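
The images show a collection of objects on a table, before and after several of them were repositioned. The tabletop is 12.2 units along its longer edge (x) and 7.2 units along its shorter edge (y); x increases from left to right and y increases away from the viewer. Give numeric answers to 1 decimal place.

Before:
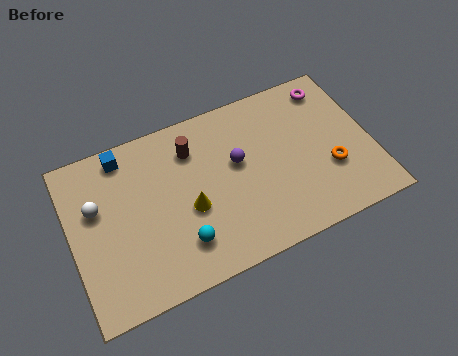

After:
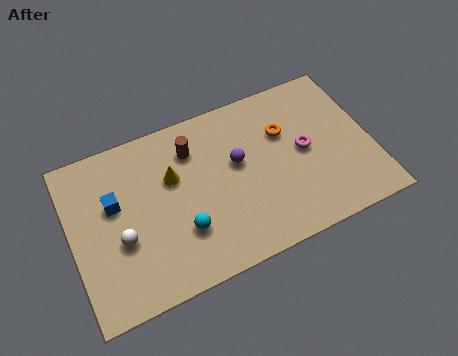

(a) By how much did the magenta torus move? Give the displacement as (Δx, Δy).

(-1.4, -2.4)

The magenta torus was at about (10.9, 6.1) and moved to about (9.5, 3.7).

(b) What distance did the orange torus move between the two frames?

2.8

The orange torus was near (10.4, 2.5) before and (8.8, 4.8) after, so it travelled √(1.6² + 2.3²) ≈ 2.8 units.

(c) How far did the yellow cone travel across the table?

1.7

From (4.7, 3.0) to (4.2, 4.6), the yellow cone covered √(0.5² + 1.6²) ≈ 1.7 units.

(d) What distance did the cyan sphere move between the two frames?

0.5

The cyan sphere was near (4.2, 1.7) before and (4.3, 2.2) after, so it travelled √(0.1² + 0.5²) ≈ 0.5 units.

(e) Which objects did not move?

the purple sphere and the brown cylinder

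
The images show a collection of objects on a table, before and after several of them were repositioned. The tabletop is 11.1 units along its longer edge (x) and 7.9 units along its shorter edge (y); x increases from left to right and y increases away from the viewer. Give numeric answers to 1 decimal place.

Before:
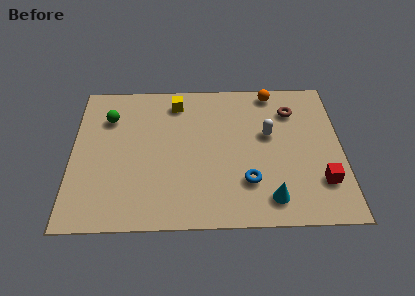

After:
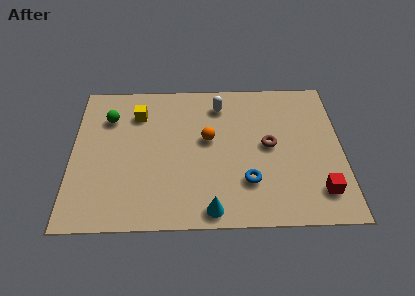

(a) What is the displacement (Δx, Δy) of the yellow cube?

(-1.6, -0.6)

From the two frames, the yellow cube sits at roughly (4.3, 6.6) before and (2.7, 6.0) after.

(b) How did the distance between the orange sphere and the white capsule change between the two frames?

-0.4

The distance was about 2.4 in the first image and 2.0 in the second, so they moved 0.4 units closer together.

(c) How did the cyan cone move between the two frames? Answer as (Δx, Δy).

(-2.4, -0.5)

The cyan cone started near (8.1, 1.3) and ended near (5.7, 0.8).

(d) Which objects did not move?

the green sphere and the blue torus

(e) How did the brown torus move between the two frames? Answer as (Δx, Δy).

(-1.0, -1.9)

From the two frames, the brown torus sits at roughly (9.1, 6.0) before and (8.1, 4.1) after.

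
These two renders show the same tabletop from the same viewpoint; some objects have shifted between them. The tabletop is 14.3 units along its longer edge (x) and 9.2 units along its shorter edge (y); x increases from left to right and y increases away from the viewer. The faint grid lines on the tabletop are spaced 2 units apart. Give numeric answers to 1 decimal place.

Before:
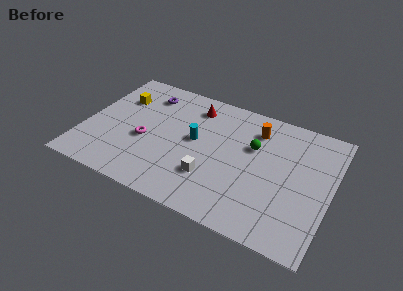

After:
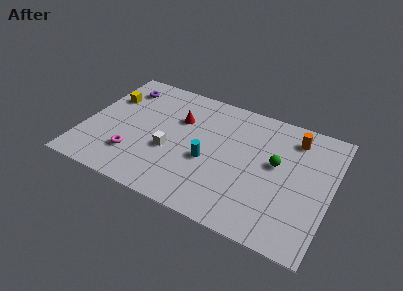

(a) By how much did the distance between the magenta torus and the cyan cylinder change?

+1.4

Before: roughly 3.0 units apart; after: 4.4. That's 1.4 units further apart.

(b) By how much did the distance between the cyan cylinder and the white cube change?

-0.4

The distance was about 2.6 in the first image and 2.2 in the second, so they moved 0.4 units closer together.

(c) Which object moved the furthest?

the white cube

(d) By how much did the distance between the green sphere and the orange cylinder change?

+1.1

The distance was about 1.3 in the first image and 2.4 in the second, so they moved 1.1 units further apart.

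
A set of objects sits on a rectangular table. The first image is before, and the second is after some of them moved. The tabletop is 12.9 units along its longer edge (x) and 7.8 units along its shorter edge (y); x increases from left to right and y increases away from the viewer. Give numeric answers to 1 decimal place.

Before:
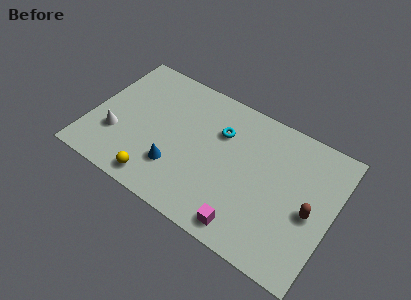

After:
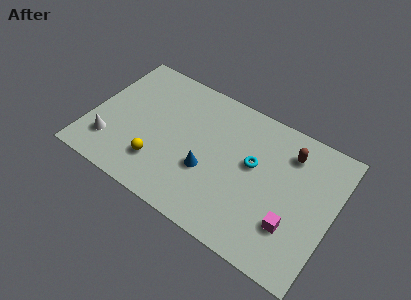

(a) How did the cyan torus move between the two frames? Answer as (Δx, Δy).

(1.9, -0.9)

The cyan torus was at about (6.7, 5.4) and moved to about (8.6, 4.5).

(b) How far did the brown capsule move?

3.0

From (11.8, 3.5) to (10.3, 6.1), the brown capsule covered √(1.5² + 2.6²) ≈ 3.0 units.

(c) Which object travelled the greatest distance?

the brown capsule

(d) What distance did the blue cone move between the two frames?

1.7

The blue cone moved from about (4.8, 2.2) to (6.4, 2.9), a distance of √(1.6² + 0.7²) ≈ 1.7.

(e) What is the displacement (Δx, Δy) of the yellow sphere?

(-0.1, 1.0)

From the two frames, the yellow sphere sits at roughly (4.0, 1.0) before and (3.9, 2.0) after.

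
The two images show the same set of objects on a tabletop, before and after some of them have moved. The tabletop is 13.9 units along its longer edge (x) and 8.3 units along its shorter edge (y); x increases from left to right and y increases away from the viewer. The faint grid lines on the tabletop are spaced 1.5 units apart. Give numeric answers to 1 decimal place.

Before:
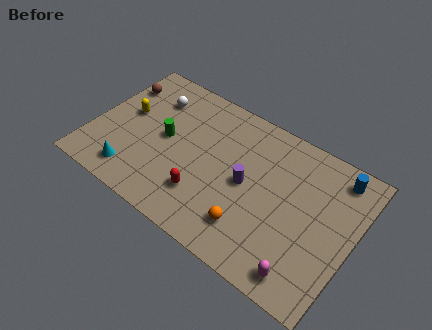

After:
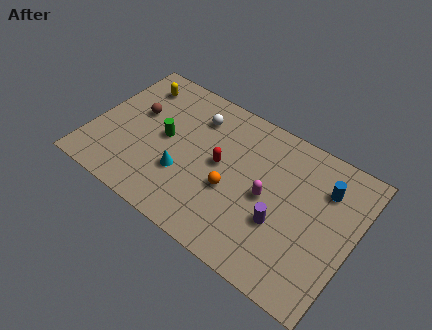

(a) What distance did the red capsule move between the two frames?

2.3

From (6.3, 2.2) to (6.8, 4.4), the red capsule covered √(0.5² + 2.2²) ≈ 2.3 units.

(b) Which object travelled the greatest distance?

the magenta capsule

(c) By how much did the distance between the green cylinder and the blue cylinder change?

-0.7

The distance was about 9.2 in the first image and 8.5 in the second, so they moved 0.7 units closer together.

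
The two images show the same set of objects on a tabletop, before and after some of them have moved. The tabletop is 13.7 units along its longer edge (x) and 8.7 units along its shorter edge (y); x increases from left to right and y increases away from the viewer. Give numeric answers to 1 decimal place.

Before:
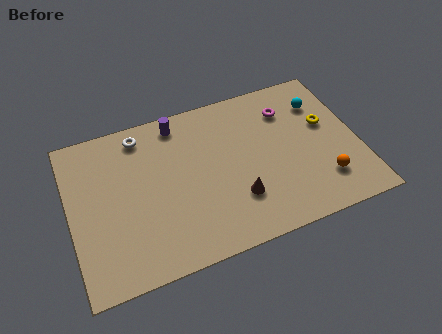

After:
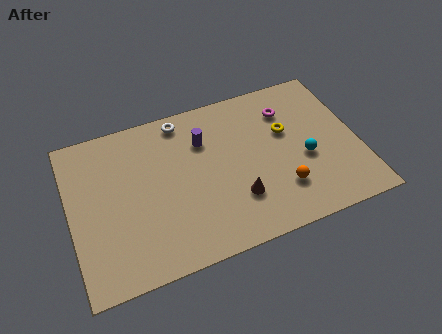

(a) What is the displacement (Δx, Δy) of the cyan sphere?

(-1.1, -2.9)

From the two frames, the cyan sphere sits at roughly (12.2, 6.5) before and (11.1, 3.6) after.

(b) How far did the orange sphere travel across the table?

2.0

The orange sphere was near (11.8, 2.1) before and (9.8, 2.3) after, so it travelled √(2.0² + 0.2²) ≈ 2.0 units.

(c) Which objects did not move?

the magenta torus and the brown cone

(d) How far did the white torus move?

2.0

The white torus moved from about (3.6, 7.5) to (5.6, 7.7), a distance of √(2.0² + 0.2²) ≈ 2.0.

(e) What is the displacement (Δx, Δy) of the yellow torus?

(-1.9, 0.2)

The yellow torus started near (12.3, 5.2) and ended near (10.4, 5.4).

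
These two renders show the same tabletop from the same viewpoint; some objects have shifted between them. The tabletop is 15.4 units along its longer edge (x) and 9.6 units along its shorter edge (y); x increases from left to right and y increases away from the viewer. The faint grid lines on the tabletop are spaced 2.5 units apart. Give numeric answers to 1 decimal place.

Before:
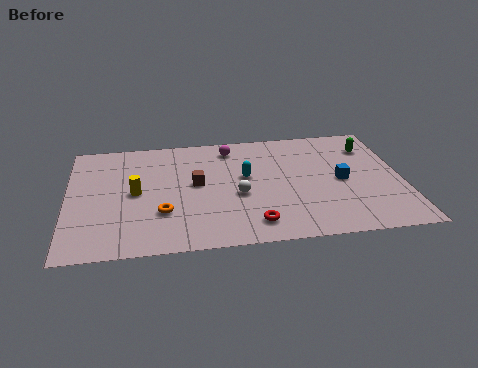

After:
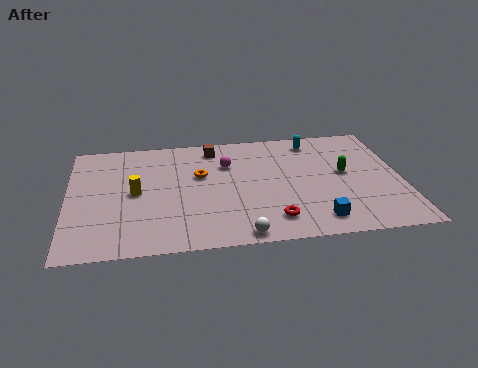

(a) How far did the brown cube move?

3.1

The brown cube moved from about (5.9, 5.2) to (6.8, 8.2), a distance of √(0.9² + 3.0²) ≈ 3.1.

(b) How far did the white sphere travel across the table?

3.2

The white sphere was near (7.8, 4.0) before and (7.8, 0.8) after, so it travelled √(0.0² + 3.2²) ≈ 3.2 units.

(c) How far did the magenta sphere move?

1.4

The magenta sphere was near (7.6, 8.1) before and (7.4, 6.7) after, so it travelled √(0.2² + 1.4²) ≈ 1.4 units.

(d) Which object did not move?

the yellow cylinder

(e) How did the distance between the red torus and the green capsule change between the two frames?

-3.2

They were about 8.1 units apart before and 4.9 after — 3.2 units closer together.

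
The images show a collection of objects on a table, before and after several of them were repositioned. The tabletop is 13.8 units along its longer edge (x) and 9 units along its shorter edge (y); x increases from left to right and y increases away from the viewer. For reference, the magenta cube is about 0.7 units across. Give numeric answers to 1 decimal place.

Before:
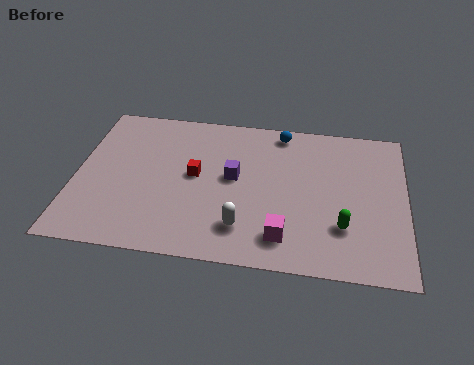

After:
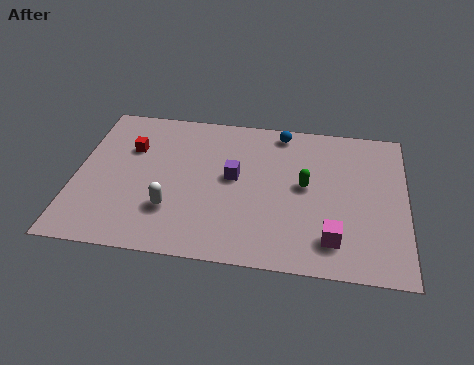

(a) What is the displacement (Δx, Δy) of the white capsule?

(-3.0, 0.6)

From the two frames, the white capsule sits at roughly (7.1, 2.0) before and (4.1, 2.6) after.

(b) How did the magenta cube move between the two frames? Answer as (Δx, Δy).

(2.0, 0.1)

The magenta cube started near (8.8, 1.7) and ended near (10.8, 1.8).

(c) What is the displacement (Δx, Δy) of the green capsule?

(-1.6, 2.2)

The green capsule started near (11.2, 2.6) and ended near (9.6, 4.8).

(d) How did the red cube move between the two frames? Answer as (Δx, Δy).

(-2.8, 1.3)

From the two frames, the red cube sits at roughly (5.0, 4.8) before and (2.2, 6.1) after.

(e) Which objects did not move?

the blue sphere and the purple cube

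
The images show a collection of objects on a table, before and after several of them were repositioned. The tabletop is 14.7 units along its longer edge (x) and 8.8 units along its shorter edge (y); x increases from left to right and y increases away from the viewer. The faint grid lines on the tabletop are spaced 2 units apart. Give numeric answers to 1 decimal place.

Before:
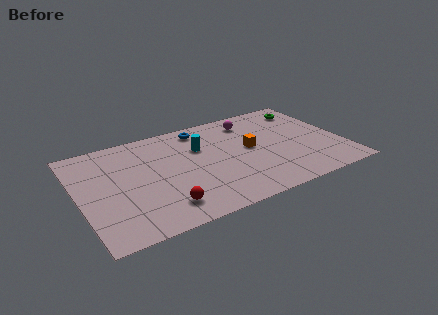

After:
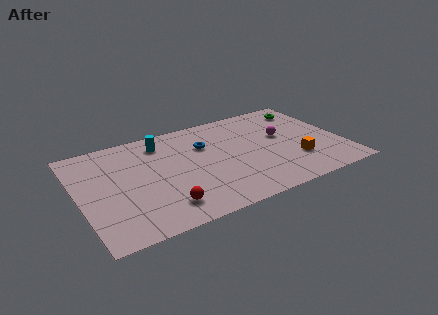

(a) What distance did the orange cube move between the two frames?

3.1

The orange cube was near (9.6, 4.7) before and (11.9, 2.6) after, so it travelled √(2.3² + 2.1²) ≈ 3.1 units.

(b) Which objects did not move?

the green torus and the red sphere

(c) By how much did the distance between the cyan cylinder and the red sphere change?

+0.6

They were about 4.9 units apart before and 5.5 after — 0.6 units further apart.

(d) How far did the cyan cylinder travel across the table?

2.4

From (6.9, 5.9) to (4.9, 7.2), the cyan cylinder covered √(2.0² + 1.3²) ≈ 2.4 units.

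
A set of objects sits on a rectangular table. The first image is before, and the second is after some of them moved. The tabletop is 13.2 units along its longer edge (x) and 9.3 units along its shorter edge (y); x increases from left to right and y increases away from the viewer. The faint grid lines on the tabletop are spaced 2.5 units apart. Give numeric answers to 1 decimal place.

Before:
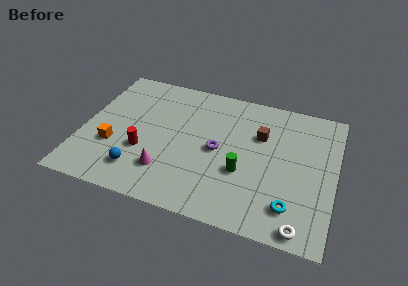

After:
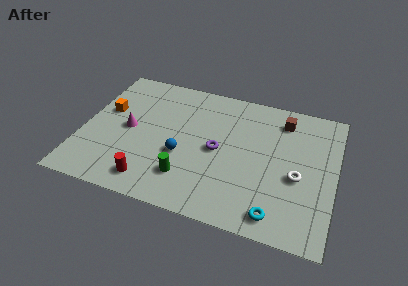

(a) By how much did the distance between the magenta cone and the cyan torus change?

+2.2

Before: roughly 6.5 units apart; after: 8.7. That's 2.2 units further apart.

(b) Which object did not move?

the purple torus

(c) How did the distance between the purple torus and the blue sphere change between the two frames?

-2.7

The distance was about 4.7 in the first image and 2.0 in the second, so they moved 2.7 units closer together.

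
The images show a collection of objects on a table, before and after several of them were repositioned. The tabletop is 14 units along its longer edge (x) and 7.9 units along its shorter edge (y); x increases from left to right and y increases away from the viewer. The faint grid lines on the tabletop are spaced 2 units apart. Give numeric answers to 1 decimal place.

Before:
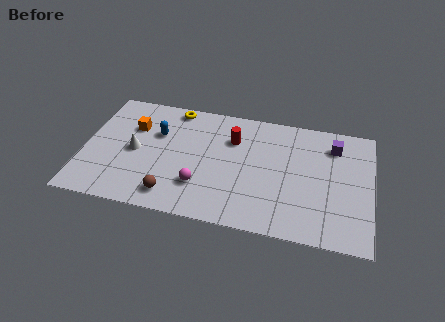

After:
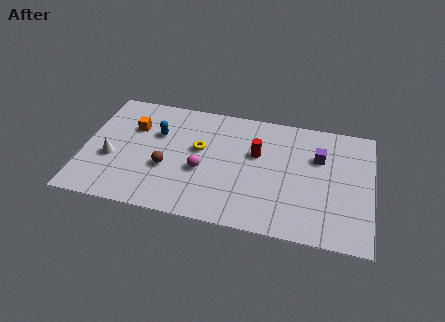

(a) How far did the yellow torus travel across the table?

2.9

The yellow torus was near (4.2, 7.1) before and (5.6, 4.6) after, so it travelled √(1.4² + 2.5²) ≈ 2.9 units.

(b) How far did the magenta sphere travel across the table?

1.0

From (5.8, 2.2) to (5.8, 3.2), the magenta sphere covered √(0.0² + 1.0²) ≈ 1.0 units.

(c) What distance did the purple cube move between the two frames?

1.1

The purple cube moved from about (12.1, 6.2) to (11.4, 5.3), a distance of √(0.7² + 0.9²) ≈ 1.1.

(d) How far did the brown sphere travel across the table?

1.7

The brown sphere moved from about (4.5, 1.3) to (4.1, 3.0), a distance of √(0.4² + 1.7²) ≈ 1.7.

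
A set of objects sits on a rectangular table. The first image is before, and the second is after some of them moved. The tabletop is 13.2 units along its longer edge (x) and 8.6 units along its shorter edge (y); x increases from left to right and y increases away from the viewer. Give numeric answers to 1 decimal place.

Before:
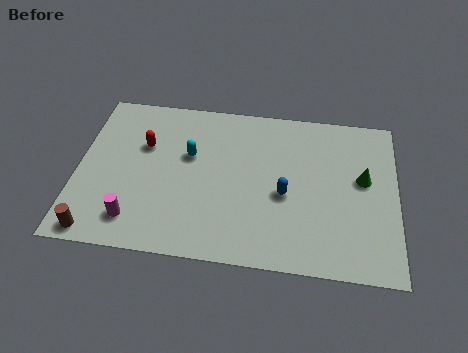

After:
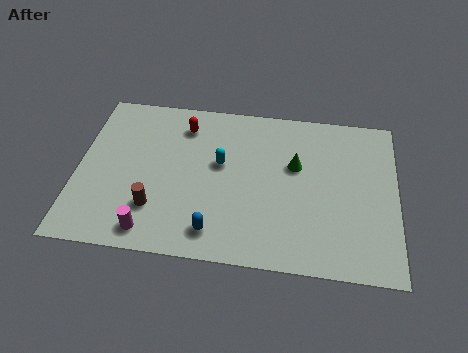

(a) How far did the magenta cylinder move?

0.9

The magenta cylinder moved from about (2.5, 1.6) to (3.2, 1.1), a distance of √(0.7² + 0.5²) ≈ 0.9.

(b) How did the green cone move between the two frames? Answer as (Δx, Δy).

(-2.8, 0.4)

From the two frames, the green cone sits at roughly (11.8, 4.9) before and (9.0, 5.3) after.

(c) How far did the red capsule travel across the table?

2.1

From (2.7, 5.6) to (4.3, 6.9), the red capsule covered √(1.6² + 1.3²) ≈ 2.1 units.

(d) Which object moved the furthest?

the blue capsule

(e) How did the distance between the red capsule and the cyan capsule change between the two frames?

+0.6

The distance was about 1.9 in the first image and 2.5 in the second, so they moved 0.6 units further apart.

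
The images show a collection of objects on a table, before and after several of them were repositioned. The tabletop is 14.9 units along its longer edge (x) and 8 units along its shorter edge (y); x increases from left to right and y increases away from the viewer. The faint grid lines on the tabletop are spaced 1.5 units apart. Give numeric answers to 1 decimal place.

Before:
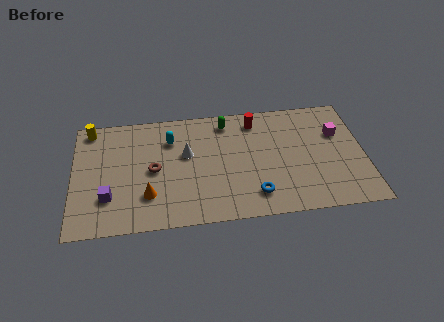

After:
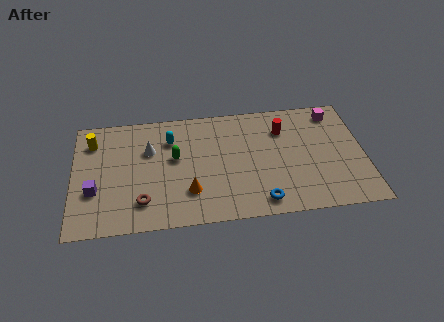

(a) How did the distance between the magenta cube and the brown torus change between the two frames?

+1.6

Before: roughly 9.6 units apart; after: 11.2. That's 1.6 units further apart.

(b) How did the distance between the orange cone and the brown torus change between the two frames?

+0.7

They were about 1.7 units apart before and 2.4 after — 0.7 units further apart.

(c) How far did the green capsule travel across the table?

3.5

The green capsule moved from about (7.9, 6.8) to (5.2, 4.6), a distance of √(2.7² + 2.2²) ≈ 3.5.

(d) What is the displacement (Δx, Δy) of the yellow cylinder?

(0.1, -0.9)

The yellow cylinder started near (0.9, 7.1) and ended near (1.0, 6.2).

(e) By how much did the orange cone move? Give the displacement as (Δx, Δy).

(2.1, 0.0)

The orange cone started near (3.8, 2.2) and ended near (5.9, 2.2).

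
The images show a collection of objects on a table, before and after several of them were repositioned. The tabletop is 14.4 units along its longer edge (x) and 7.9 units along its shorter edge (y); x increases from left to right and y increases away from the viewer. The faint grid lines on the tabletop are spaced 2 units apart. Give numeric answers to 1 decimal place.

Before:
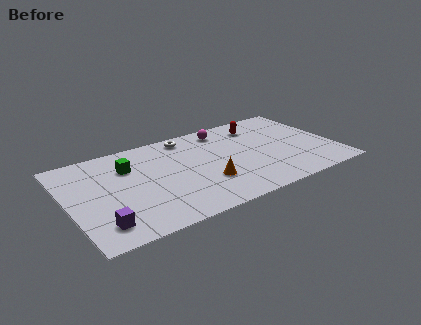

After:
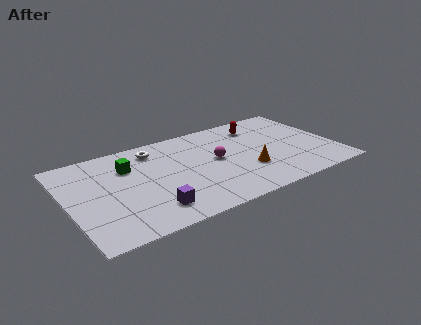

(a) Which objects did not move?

the red capsule and the green cube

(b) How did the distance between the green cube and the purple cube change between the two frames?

-0.5

They were about 4.6 units apart before and 4.1 after — 0.5 units closer together.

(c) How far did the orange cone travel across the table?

2.3

The orange cone was near (7.2, 2.5) before and (9.5, 2.6) after, so it travelled √(2.3² + 0.1²) ≈ 2.3 units.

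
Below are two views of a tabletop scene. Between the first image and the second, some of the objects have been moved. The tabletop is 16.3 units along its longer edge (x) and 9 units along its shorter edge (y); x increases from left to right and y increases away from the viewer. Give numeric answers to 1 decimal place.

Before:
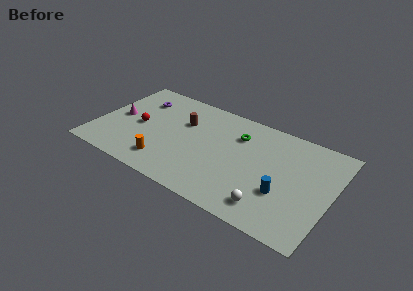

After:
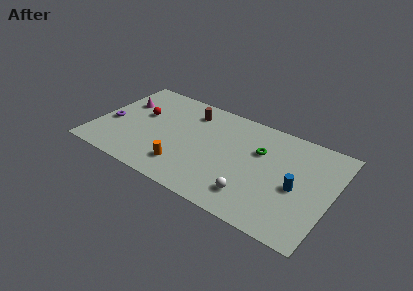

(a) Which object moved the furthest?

the purple torus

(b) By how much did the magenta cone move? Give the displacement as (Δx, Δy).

(0.1, 1.5)

The magenta cone was at about (1.4, 4.5) and moved to about (1.5, 6.0).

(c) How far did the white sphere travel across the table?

1.2

The white sphere was near (12.5, 1.6) before and (11.3, 1.9) after, so it travelled √(1.2² + 0.3²) ≈ 1.2 units.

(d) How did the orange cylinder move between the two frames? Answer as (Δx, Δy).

(1.3, 0.2)

The orange cylinder was at about (5.2, 1.8) and moved to about (6.5, 2.0).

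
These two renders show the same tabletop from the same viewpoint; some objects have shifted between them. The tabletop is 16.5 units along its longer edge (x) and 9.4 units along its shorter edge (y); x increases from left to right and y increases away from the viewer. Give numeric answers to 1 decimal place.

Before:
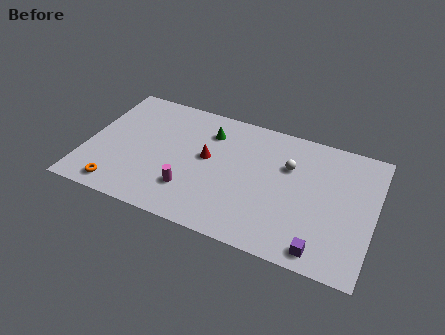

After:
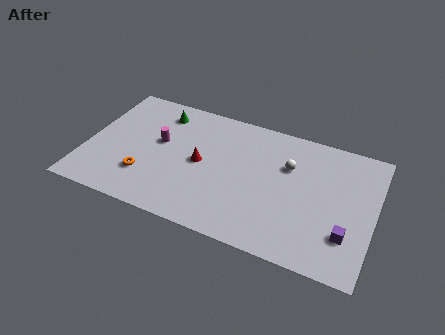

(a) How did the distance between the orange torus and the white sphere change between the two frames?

-1.9

Before: roughly 10.6 units apart; after: 8.7. That's 1.9 units closer together.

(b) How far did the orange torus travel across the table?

2.0

The orange torus moved from about (2.2, 1.2) to (3.6, 2.6), a distance of √(1.4² + 1.4²) ≈ 2.0.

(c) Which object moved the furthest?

the magenta cylinder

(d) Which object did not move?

the white sphere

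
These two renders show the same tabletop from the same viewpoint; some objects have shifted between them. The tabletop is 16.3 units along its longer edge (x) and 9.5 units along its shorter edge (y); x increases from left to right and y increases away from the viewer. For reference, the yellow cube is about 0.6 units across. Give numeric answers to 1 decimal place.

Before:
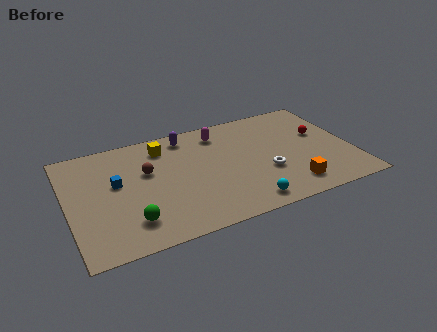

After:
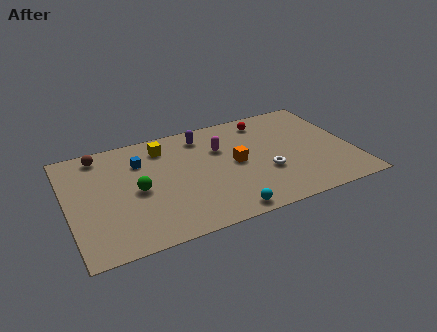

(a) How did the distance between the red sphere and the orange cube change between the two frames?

-0.8

Before: roughly 4.6 units apart; after: 3.8. That's 0.8 units closer together.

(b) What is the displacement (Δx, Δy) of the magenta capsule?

(-0.1, -1.4)

The magenta capsule was at about (9.0, 7.8) and moved to about (8.9, 6.4).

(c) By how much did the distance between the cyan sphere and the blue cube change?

-0.8

The distance was about 8.1 in the first image and 7.3 in the second, so they moved 0.8 units closer together.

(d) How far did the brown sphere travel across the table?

3.5

The brown sphere moved from about (4.6, 5.9) to (2.1, 8.3), a distance of √(2.5² + 2.4²) ≈ 3.5.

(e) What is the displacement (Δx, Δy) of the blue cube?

(1.5, 1.4)

The blue cube started near (2.8, 5.5) and ended near (4.3, 6.9).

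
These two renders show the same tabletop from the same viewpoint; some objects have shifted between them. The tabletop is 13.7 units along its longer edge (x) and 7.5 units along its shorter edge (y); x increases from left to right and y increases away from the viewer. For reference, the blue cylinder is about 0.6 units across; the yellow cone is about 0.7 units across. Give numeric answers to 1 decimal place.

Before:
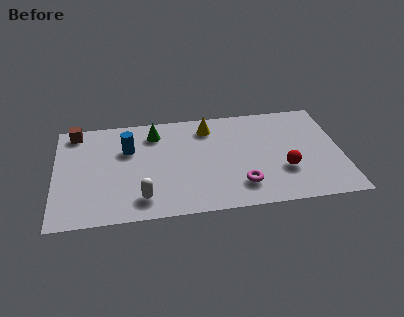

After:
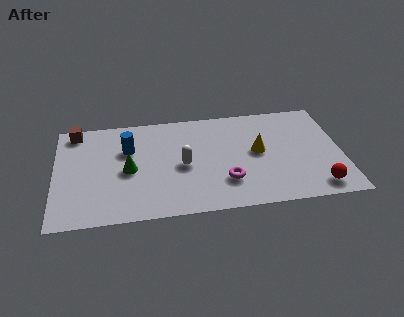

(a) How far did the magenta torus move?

0.8

The magenta torus moved from about (8.8, 1.7) to (8.1, 2.1), a distance of √(0.7² + 0.4²) ≈ 0.8.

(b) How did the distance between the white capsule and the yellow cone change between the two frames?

-2.1

They were about 5.7 units apart before and 3.6 after — 2.1 units closer together.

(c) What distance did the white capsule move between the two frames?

2.9

The white capsule was near (4.1, 1.4) before and (6.1, 3.5) after, so it travelled √(2.0² + 2.1²) ≈ 2.9 units.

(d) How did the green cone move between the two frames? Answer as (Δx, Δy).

(-1.3, -2.5)

The green cone started near (4.8, 6.0) and ended near (3.5, 3.5).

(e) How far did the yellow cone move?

3.1

The yellow cone was near (7.4, 6.1) before and (9.7, 4.0) after, so it travelled √(2.3² + 2.1²) ≈ 3.1 units.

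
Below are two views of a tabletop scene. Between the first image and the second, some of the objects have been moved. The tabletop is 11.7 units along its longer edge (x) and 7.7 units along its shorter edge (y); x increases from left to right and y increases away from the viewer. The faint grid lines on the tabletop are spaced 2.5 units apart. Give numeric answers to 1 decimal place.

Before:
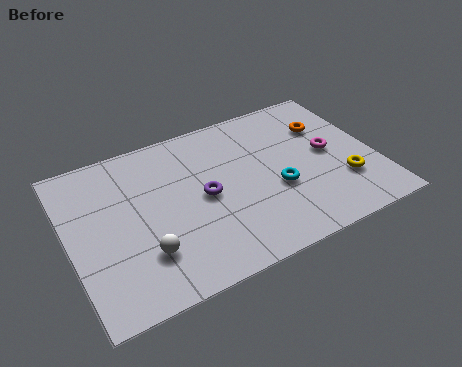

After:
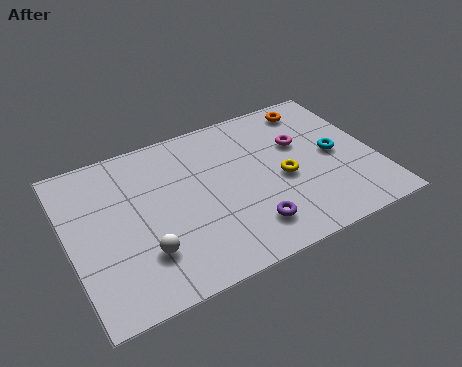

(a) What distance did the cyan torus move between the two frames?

2.5

The cyan torus moved from about (7.8, 3.0) to (10.2, 3.8), a distance of √(2.4² + 0.8²) ≈ 2.5.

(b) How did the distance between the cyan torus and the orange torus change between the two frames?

-0.5

Before: roughly 3.3 units apart; after: 2.8. That's 0.5 units closer together.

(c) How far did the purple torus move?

2.6

The purple torus moved from about (5.1, 3.8) to (6.5, 1.6), a distance of √(1.4² + 2.2²) ≈ 2.6.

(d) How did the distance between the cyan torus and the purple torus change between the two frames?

+1.5

Before: roughly 2.8 units apart; after: 4.3. That's 1.5 units further apart.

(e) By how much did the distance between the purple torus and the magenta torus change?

-0.8

They were about 4.9 units apart before and 4.1 after — 0.8 units closer together.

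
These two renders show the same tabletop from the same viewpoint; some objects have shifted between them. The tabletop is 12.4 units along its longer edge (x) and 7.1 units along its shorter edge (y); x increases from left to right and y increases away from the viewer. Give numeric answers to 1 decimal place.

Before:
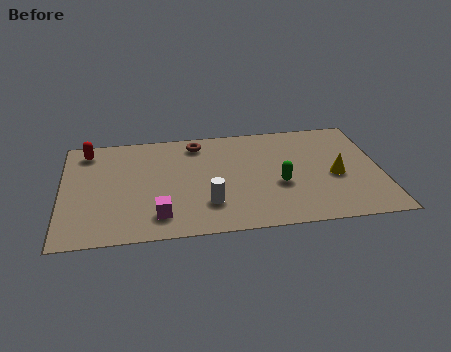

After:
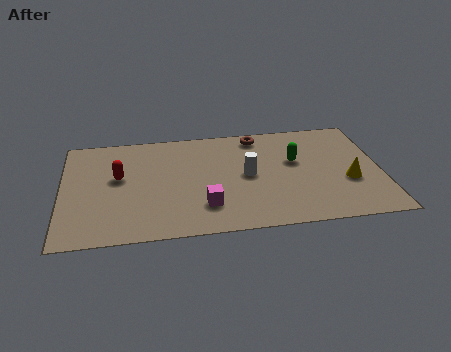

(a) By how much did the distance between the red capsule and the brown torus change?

+1.6

Before: roughly 4.3 units apart; after: 5.9. That's 1.6 units further apart.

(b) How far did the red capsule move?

2.2

The red capsule was near (1.0, 6.0) before and (2.2, 4.1) after, so it travelled √(1.2² + 1.9²) ≈ 2.2 units.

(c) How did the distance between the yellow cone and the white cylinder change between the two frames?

-1.1

They were about 5.1 units apart before and 4.0 after — 1.1 units closer together.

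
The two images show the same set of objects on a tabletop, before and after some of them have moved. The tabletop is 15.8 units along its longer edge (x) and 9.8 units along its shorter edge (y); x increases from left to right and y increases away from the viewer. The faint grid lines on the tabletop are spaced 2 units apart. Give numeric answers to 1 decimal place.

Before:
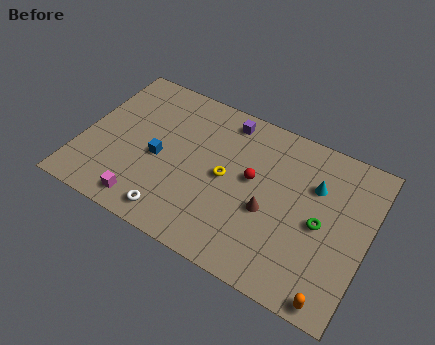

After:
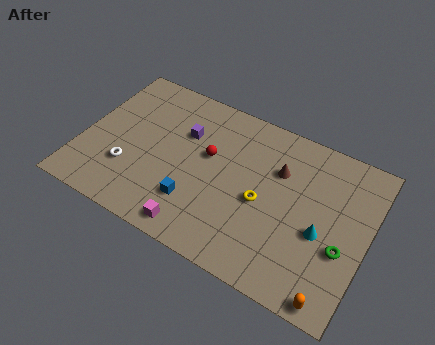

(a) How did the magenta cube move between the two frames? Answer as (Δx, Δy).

(2.9, -0.2)

The magenta cube started near (4.0, 1.3) and ended near (6.9, 1.1).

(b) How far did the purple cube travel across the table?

2.8

From (7.5, 8.5) to (5.4, 6.6), the purple cube covered √(2.1² + 1.9²) ≈ 2.8 units.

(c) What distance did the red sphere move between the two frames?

2.5

From (9.4, 5.5) to (6.9, 5.8), the red sphere covered √(2.5² + 0.3²) ≈ 2.5 units.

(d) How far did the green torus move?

1.6

The green torus moved from about (13.3, 4.6) to (14.6, 3.7), a distance of √(1.3² + 0.9²) ≈ 1.6.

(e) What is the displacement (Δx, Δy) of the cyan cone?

(0.7, -2.6)

The cyan cone was at about (12.7, 6.7) and moved to about (13.4, 4.1).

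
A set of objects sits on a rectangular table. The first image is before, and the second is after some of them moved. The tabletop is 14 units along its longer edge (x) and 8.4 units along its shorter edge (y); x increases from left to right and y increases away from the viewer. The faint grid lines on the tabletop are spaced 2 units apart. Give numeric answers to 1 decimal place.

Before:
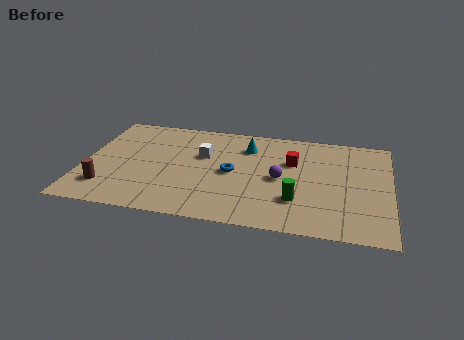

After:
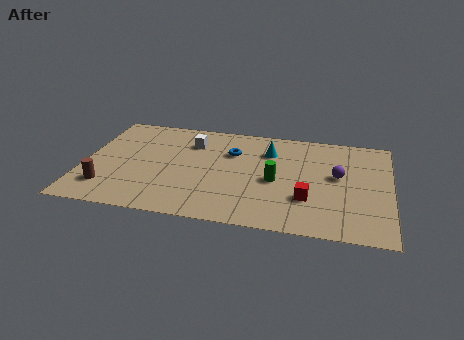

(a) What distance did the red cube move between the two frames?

3.0

From (9.5, 5.5) to (10.3, 2.6), the red cube covered √(0.8² + 2.9²) ≈ 3.0 units.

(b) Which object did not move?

the brown cylinder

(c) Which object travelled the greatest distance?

the red cube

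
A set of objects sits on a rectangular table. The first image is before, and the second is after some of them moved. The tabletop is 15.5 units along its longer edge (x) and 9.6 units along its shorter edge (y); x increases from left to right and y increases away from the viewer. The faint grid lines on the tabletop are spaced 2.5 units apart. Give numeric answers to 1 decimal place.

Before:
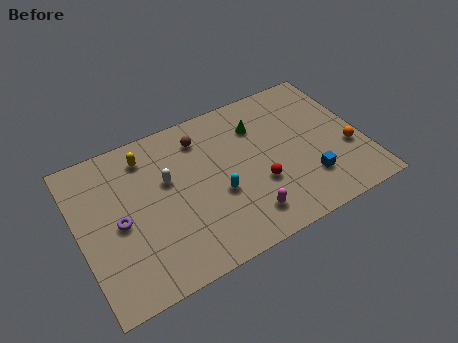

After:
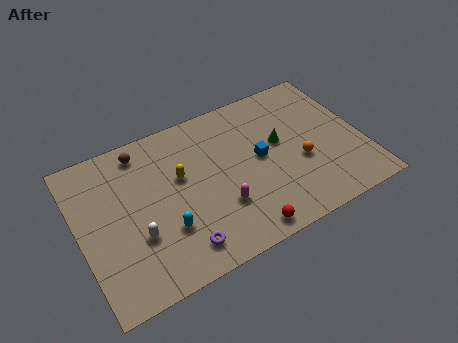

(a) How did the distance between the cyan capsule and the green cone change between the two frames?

+2.9

The distance was about 4.3 in the first image and 7.2 in the second, so they moved 2.9 units further apart.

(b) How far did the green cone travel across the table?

1.9

From (10.1, 7.1) to (11.1, 5.5), the green cone covered √(1.0² + 1.6²) ≈ 1.9 units.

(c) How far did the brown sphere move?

3.3

The brown sphere was near (7.0, 7.7) before and (3.8, 8.3) after, so it travelled √(3.2² + 0.6²) ≈ 3.3 units.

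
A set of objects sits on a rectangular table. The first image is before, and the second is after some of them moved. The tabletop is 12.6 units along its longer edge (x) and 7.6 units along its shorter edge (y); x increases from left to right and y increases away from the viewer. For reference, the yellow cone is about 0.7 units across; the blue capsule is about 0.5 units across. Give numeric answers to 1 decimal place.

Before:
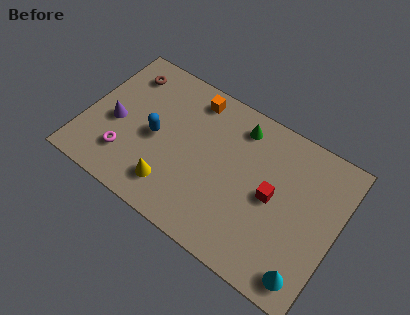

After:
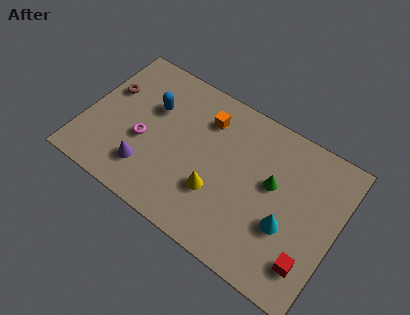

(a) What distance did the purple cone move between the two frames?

2.4

From (1.5, 3.3) to (3.4, 1.8), the purple cone covered √(1.9² + 1.5²) ≈ 2.4 units.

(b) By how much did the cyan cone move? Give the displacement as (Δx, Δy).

(-1.3, 1.7)

The cyan cone was at about (11.6, 1.1) and moved to about (10.3, 2.8).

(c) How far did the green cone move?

2.8

From (7.3, 6.3) to (9.3, 4.4), the green cone covered √(2.0² + 1.9²) ≈ 2.8 units.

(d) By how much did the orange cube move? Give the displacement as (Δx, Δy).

(0.8, -0.7)

The orange cube started near (4.9, 6.5) and ended near (5.7, 5.8).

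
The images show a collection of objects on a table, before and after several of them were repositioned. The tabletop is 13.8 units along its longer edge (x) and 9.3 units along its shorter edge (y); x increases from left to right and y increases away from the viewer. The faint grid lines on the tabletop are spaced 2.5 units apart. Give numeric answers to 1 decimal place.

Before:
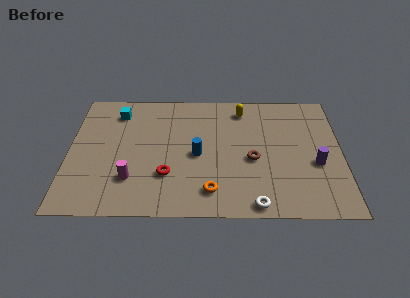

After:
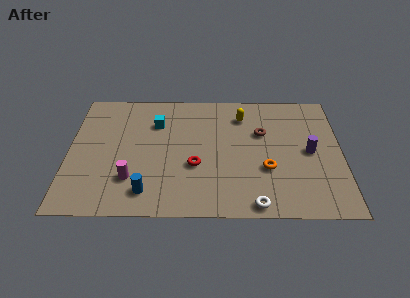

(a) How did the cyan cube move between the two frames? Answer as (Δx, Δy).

(2.0, -0.8)

The cyan cube started near (2.4, 7.5) and ended near (4.4, 6.7).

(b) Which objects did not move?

the white torus and the magenta cylinder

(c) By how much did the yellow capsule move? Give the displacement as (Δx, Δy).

(0.0, -0.5)

The yellow capsule was at about (8.8, 7.8) and moved to about (8.8, 7.3).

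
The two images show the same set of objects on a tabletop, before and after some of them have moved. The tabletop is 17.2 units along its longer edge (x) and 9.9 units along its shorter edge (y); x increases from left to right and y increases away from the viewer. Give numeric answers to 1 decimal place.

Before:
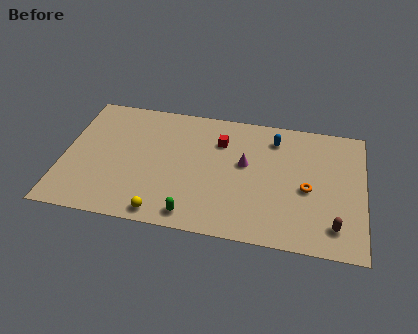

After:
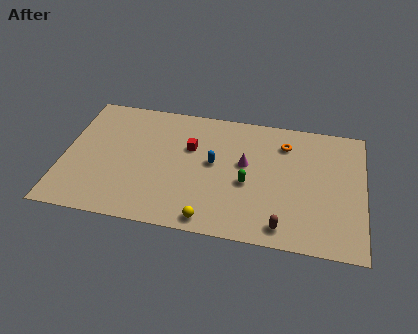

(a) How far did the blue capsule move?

4.3

The blue capsule was near (12.0, 8.0) before and (8.6, 5.4) after, so it travelled √(3.4² + 2.6²) ≈ 4.3 units.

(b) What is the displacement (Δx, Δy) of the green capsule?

(3.0, 3.0)

The green capsule started near (7.6, 1.2) and ended near (10.6, 4.2).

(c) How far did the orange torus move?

3.6

The orange torus was near (14.0, 4.4) before and (12.6, 7.7) after, so it travelled √(1.4² + 3.3²) ≈ 3.6 units.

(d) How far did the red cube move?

1.9

The red cube moved from about (8.9, 7.2) to (7.2, 6.4), a distance of √(1.7² + 0.8²) ≈ 1.9.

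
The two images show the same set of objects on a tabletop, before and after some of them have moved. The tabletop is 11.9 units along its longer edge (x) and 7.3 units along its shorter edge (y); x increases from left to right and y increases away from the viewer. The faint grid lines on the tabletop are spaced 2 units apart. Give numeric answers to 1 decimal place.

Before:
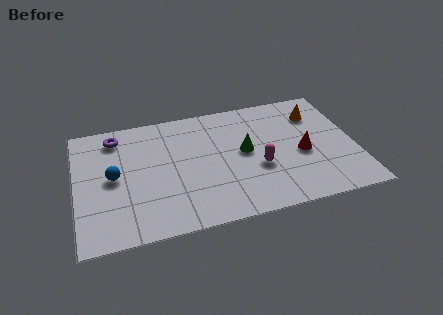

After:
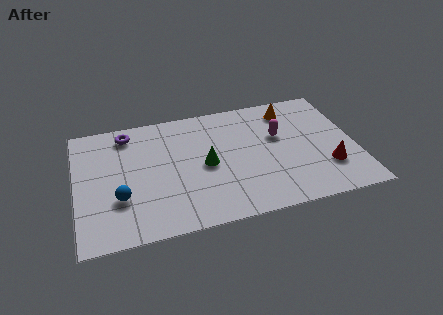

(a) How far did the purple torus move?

0.5

From (1.8, 6.1) to (2.3, 6.2), the purple torus covered √(0.5² + 0.1²) ≈ 0.5 units.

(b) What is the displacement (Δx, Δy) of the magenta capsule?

(1.0, 1.7)

From the two frames, the magenta capsule sits at roughly (7.7, 2.8) before and (8.7, 4.5) after.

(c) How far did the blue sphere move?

1.3

The blue sphere moved from about (1.6, 3.7) to (1.8, 2.4), a distance of √(0.2² + 1.3²) ≈ 1.3.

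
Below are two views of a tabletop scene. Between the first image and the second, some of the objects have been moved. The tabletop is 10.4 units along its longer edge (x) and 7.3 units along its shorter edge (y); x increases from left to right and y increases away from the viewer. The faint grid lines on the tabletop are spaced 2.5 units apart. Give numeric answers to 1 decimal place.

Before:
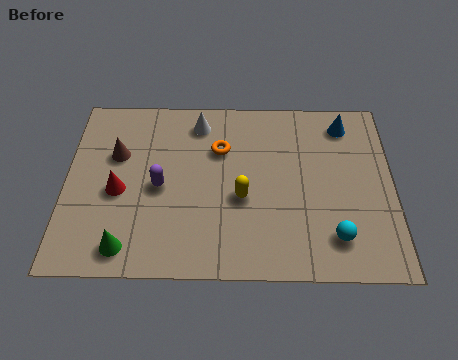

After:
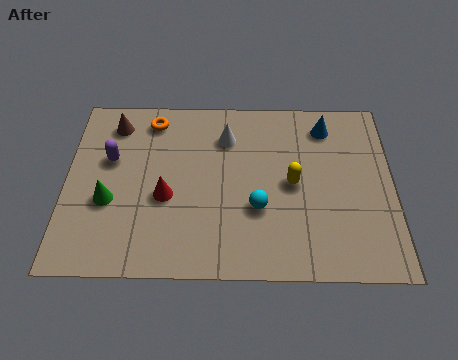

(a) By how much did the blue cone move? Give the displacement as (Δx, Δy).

(-0.6, -0.1)

The blue cone was at about (8.9, 6.1) and moved to about (8.3, 6.0).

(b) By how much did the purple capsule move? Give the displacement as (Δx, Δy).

(-1.6, 1.1)

From the two frames, the purple capsule sits at roughly (3.0, 3.4) before and (1.4, 4.5) after.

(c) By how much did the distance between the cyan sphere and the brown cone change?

-1.9

The distance was about 7.6 in the first image and 5.7 in the second, so they moved 1.9 units closer together.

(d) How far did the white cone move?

1.1

The white cone moved from about (4.2, 6.1) to (5.1, 5.5), a distance of √(0.9² + 0.6²) ≈ 1.1.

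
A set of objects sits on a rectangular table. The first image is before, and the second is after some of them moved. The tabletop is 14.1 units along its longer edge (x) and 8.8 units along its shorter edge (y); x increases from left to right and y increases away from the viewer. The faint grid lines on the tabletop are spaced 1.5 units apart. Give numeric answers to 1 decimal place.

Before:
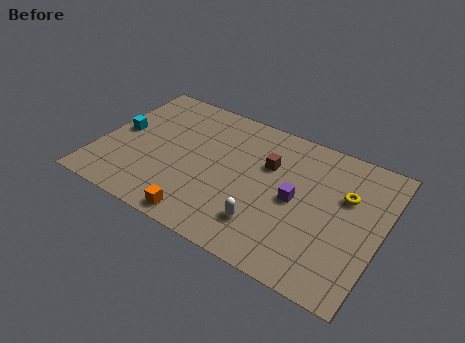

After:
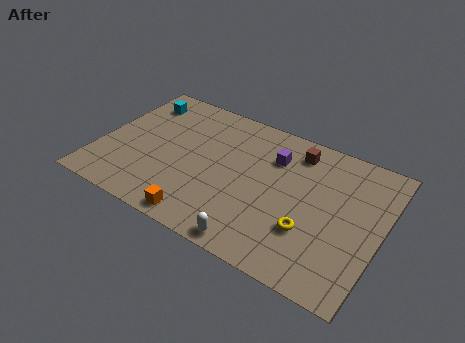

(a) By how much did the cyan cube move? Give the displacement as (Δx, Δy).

(0.5, 2.5)

From the two frames, the cyan cube sits at roughly (0.9, 4.6) before and (1.4, 7.1) after.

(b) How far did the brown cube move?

1.9

The brown cube was near (8.3, 5.8) before and (9.5, 7.3) after, so it travelled √(1.2² + 1.5²) ≈ 1.9 units.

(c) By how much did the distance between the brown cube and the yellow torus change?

+0.8

The distance was about 3.9 in the first image and 4.7 in the second, so they moved 0.8 units further apart.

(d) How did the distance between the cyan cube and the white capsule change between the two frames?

+1.2

Before: roughly 8.2 units apart; after: 9.4. That's 1.2 units further apart.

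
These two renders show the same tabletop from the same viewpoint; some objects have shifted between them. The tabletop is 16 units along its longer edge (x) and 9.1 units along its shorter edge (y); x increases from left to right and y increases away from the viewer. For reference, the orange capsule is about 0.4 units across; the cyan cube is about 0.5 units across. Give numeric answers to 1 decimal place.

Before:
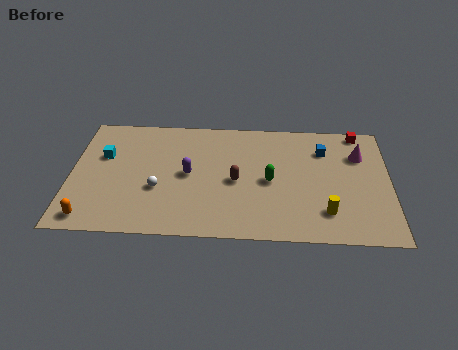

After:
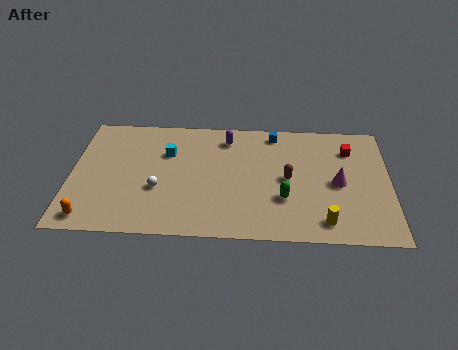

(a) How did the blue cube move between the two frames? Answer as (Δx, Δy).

(-2.5, 1.2)

From the two frames, the blue cube sits at roughly (12.7, 6.8) before and (10.2, 8.0) after.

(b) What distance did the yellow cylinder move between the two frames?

0.7

The yellow cylinder moved from about (12.8, 2.1) to (12.7, 1.4), a distance of √(0.1² + 0.7²) ≈ 0.7.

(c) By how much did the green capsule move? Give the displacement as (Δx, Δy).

(0.7, -1.3)

The green capsule started near (10.0, 4.3) and ended near (10.7, 3.0).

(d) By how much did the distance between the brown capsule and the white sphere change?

+2.6

The distance was about 4.0 in the first image and 6.6 in the second, so they moved 2.6 units further apart.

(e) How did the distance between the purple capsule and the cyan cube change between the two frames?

-1.2

The distance was about 4.5 in the first image and 3.3 in the second, so they moved 1.2 units closer together.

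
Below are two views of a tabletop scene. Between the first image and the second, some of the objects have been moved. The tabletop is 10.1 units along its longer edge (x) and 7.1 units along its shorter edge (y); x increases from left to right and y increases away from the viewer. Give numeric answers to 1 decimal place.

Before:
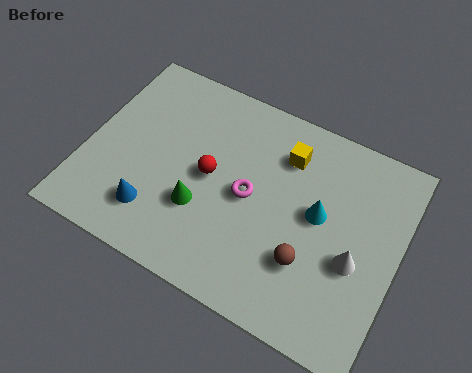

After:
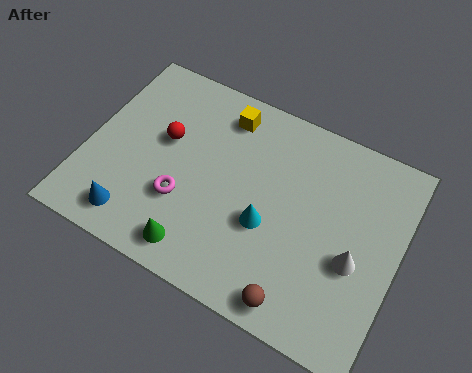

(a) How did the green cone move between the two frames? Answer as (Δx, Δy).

(0.1, -1.4)

From the two frames, the green cone sits at roughly (3.9, 2.4) before and (4.0, 1.0) after.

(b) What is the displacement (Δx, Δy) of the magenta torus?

(-2.0, -1.1)

From the two frames, the magenta torus sits at roughly (5.3, 3.5) before and (3.3, 2.4) after.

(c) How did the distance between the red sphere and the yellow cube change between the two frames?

-0.4

They were about 2.8 units apart before and 2.4 after — 0.4 units closer together.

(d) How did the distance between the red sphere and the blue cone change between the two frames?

+0.6

The distance was about 2.5 in the first image and 3.1 in the second, so they moved 0.6 units further apart.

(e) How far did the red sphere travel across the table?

1.7

From (4.0, 3.6) to (2.4, 4.2), the red sphere covered √(1.6² + 0.6²) ≈ 1.7 units.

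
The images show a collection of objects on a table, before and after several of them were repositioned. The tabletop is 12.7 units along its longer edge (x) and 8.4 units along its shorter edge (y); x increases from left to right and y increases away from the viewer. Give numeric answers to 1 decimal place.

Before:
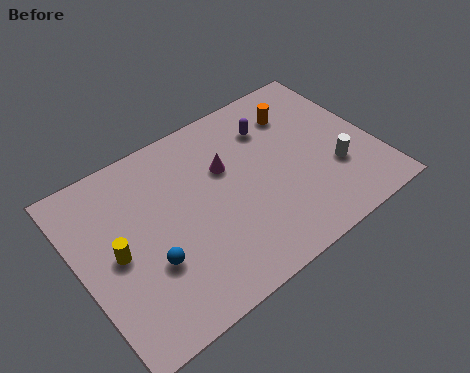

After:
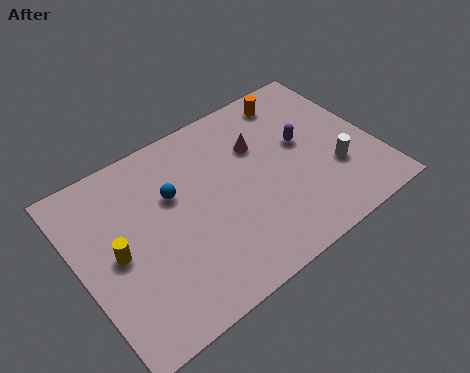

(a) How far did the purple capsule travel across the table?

1.9

The purple capsule moved from about (8.7, 6.3) to (9.8, 4.8), a distance of √(1.1² + 1.5²) ≈ 1.9.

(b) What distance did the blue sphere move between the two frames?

2.9

The blue sphere moved from about (2.7, 2.9) to (4.2, 5.4), a distance of √(1.5² + 2.5²) ≈ 2.9.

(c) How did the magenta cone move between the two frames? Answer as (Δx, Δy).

(1.5, 0.3)

From the two frames, the magenta cone sits at roughly (6.5, 5.4) before and (8.0, 5.7) after.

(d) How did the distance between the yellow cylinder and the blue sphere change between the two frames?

+1.3

The distance was about 1.7 in the first image and 3.0 in the second, so they moved 1.3 units further apart.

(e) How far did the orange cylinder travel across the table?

0.8

The orange cylinder was near (9.9, 6.4) before and (9.9, 7.2) after, so it travelled √(0.0² + 0.8²) ≈ 0.8 units.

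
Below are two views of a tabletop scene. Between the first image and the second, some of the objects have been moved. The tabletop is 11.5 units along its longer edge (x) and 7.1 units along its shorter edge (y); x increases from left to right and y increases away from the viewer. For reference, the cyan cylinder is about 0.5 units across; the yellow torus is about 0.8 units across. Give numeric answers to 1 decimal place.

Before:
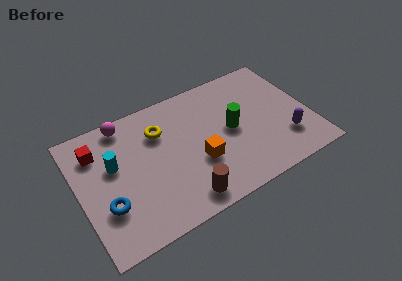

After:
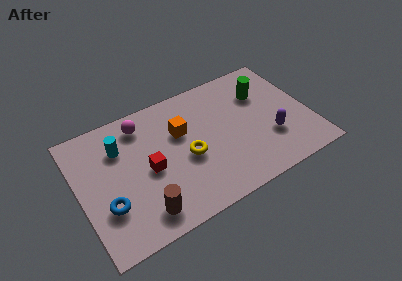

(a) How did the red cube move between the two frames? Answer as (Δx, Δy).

(2.3, -2.1)

The red cube started near (1.1, 5.4) and ended near (3.4, 3.3).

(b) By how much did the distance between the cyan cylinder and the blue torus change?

+0.9

Before: roughly 2.1 units apart; after: 3.0. That's 0.9 units further apart.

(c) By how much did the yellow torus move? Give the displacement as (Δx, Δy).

(1.1, -2.0)

From the two frames, the yellow torus sits at roughly (4.2, 5.1) before and (5.3, 3.1) after.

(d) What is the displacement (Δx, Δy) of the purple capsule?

(-0.7, 0.4)

The purple capsule was at about (10.1, 1.9) and moved to about (9.4, 2.3).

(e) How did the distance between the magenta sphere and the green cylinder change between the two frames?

+0.4

Before: roughly 5.7 units apart; after: 6.1. That's 0.4 units further apart.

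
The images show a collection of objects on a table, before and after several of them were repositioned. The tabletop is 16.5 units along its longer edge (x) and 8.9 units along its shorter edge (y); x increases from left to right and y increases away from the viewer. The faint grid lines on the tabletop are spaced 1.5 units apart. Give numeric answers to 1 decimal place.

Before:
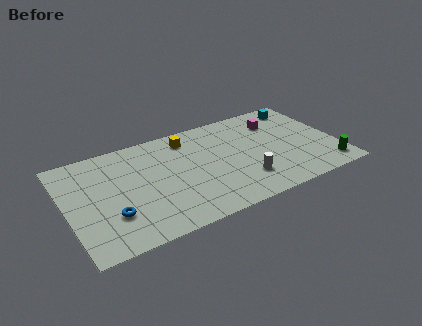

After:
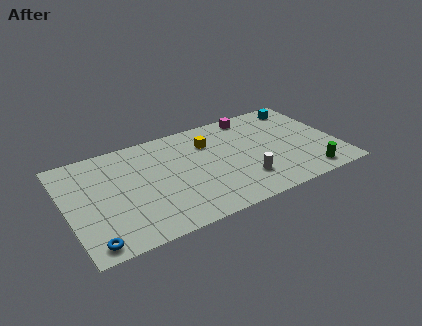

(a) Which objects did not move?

the white cylinder and the cyan cube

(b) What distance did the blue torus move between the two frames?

2.2

From (2.5, 2.7) to (1.1, 1.0), the blue torus covered √(1.4² + 1.7²) ≈ 2.2 units.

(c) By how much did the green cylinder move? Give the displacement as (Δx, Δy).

(-1.3, -0.2)

The green cylinder started near (15.6, 1.4) and ended near (14.3, 1.2).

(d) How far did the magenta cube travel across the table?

1.8

The magenta cube was near (13.2, 6.7) before and (11.8, 7.9) after, so it travelled √(1.4² + 1.2²) ≈ 1.8 units.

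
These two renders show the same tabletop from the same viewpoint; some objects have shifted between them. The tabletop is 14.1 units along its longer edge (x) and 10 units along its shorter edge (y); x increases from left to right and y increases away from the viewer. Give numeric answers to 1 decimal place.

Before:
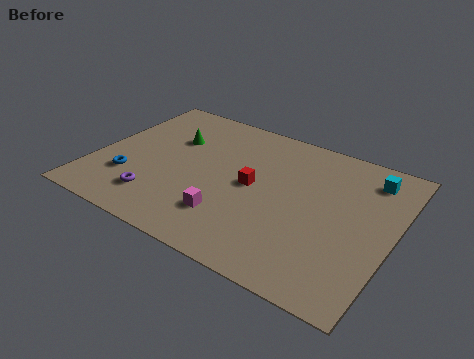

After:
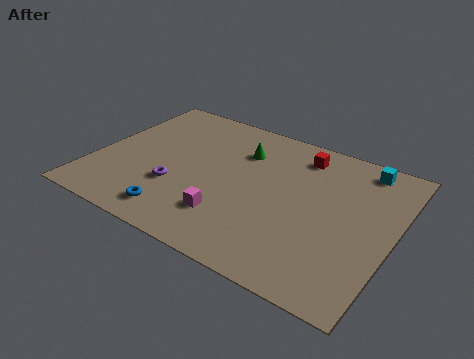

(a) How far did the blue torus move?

3.0

From (1.9, 2.9) to (4.5, 1.5), the blue torus covered √(2.6² + 1.4²) ≈ 3.0 units.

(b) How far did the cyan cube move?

0.7

The cyan cube moved from about (12.6, 8.2) to (12.2, 8.8), a distance of √(0.4² + 0.6²) ≈ 0.7.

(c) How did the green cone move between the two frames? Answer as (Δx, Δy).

(3.3, 0.6)

The green cone was at about (3.3, 6.7) and moved to about (6.6, 7.3).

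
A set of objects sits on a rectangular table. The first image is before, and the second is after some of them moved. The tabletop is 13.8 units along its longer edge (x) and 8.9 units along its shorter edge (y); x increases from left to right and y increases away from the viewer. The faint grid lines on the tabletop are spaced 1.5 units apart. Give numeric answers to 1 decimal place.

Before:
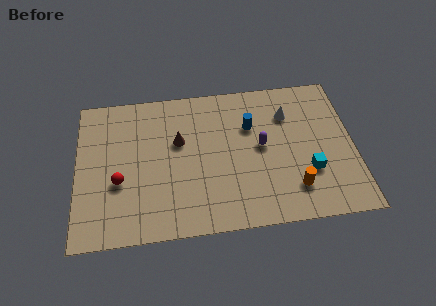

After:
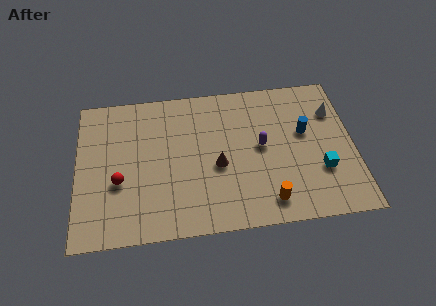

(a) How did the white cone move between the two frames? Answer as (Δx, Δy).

(2.3, -0.1)

The white cone was at about (10.6, 6.5) and moved to about (12.9, 6.4).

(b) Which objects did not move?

the red sphere and the purple capsule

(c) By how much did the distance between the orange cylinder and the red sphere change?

-1.1

Before: roughly 8.7 units apart; after: 7.6. That's 1.1 units closer together.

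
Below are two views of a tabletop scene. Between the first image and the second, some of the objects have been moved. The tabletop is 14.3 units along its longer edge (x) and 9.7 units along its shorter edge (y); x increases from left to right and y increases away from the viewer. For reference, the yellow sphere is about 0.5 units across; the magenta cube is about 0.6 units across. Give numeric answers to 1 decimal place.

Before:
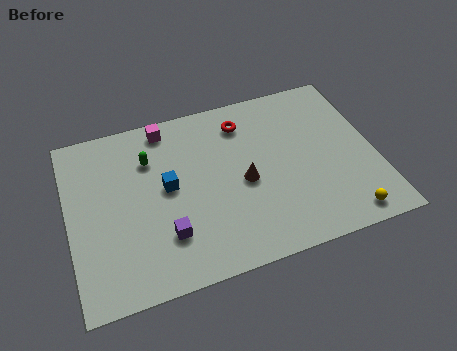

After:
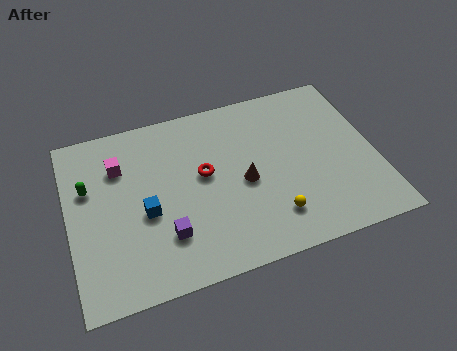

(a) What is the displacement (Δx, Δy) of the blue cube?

(-1.1, -1.1)

The blue cube started near (4.6, 5.2) and ended near (3.5, 4.1).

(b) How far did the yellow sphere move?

3.4

The yellow sphere moved from about (12.5, 1.1) to (9.2, 2.1), a distance of √(3.3² + 1.0²) ≈ 3.4.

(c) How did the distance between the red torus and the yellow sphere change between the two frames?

-3.5

They were about 7.9 units apart before and 4.4 after — 3.5 units closer together.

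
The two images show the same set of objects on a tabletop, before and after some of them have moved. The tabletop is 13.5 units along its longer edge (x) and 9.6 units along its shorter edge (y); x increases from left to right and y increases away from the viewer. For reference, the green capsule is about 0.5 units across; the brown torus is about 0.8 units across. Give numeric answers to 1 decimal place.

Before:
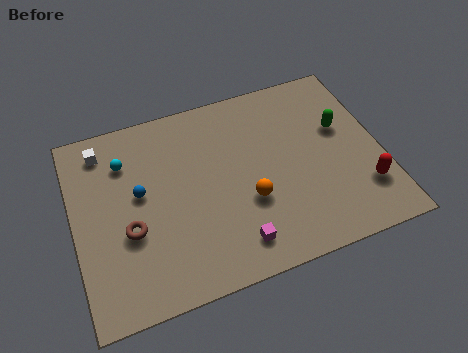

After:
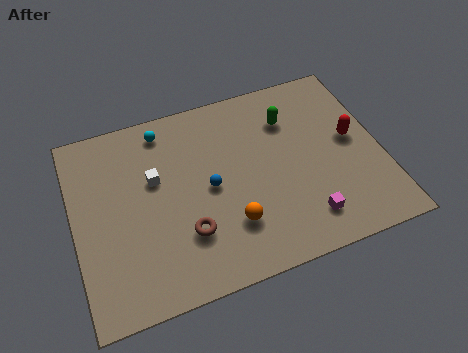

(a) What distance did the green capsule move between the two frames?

2.5

The green capsule moved from about (11.9, 5.9) to (9.7, 7.1), a distance of √(2.2² + 1.2²) ≈ 2.5.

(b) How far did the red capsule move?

2.7

From (12.5, 2.5) to (12.3, 5.2), the red capsule covered √(0.2² + 2.7²) ≈ 2.7 units.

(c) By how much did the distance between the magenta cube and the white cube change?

-0.9

The distance was about 8.3 in the first image and 7.4 in the second, so they moved 0.9 units closer together.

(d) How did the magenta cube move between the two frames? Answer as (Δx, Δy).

(3.1, 0.2)

The magenta cube was at about (6.7, 1.6) and moved to about (9.8, 1.8).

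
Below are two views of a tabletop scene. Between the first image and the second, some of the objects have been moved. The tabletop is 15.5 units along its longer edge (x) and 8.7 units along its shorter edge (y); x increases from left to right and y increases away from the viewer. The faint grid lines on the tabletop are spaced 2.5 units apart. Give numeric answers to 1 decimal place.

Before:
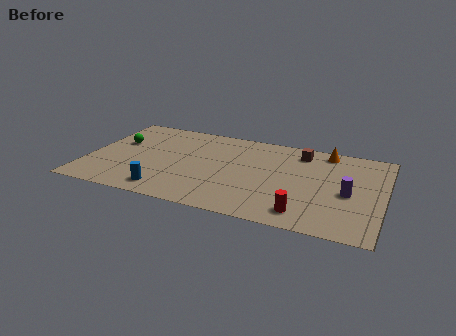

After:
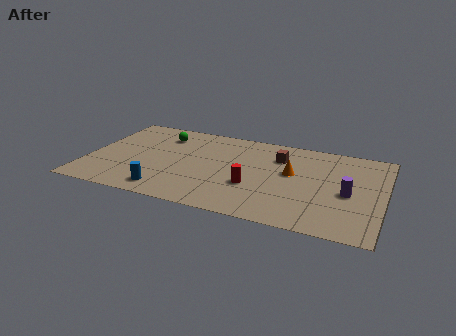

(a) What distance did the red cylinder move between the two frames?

3.3

The red cylinder was near (11.6, 1.4) before and (8.8, 3.1) after, so it travelled √(2.8² + 1.7²) ≈ 3.3 units.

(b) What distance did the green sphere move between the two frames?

2.6

The green sphere was near (1.4, 5.4) before and (3.6, 6.8) after, so it travelled √(2.2² + 1.4²) ≈ 2.6 units.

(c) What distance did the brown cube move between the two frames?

1.4

The brown cube was near (11.0, 7.2) before and (9.9, 6.4) after, so it travelled √(1.1² + 0.8²) ≈ 1.4 units.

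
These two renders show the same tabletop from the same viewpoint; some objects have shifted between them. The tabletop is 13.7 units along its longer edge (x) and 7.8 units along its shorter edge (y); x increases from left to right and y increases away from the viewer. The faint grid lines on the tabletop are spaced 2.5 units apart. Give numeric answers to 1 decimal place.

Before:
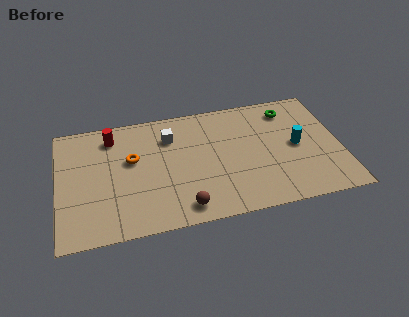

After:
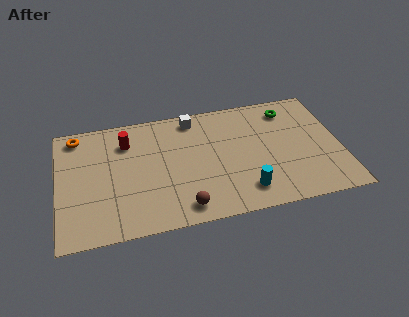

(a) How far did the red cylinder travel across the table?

0.9

The red cylinder was near (2.7, 6.4) before and (3.4, 5.9) after, so it travelled √(0.7² + 0.5²) ≈ 0.9 units.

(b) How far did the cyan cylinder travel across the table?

3.6

The cyan cylinder moved from about (11.6, 3.9) to (8.9, 1.5), a distance of √(2.7² + 2.4²) ≈ 3.6.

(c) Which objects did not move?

the green torus and the brown sphere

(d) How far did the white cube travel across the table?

1.6

From (5.5, 5.8) to (6.7, 6.8), the white cube covered √(1.2² + 1.0²) ≈ 1.6 units.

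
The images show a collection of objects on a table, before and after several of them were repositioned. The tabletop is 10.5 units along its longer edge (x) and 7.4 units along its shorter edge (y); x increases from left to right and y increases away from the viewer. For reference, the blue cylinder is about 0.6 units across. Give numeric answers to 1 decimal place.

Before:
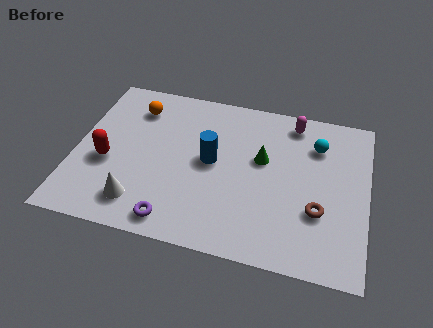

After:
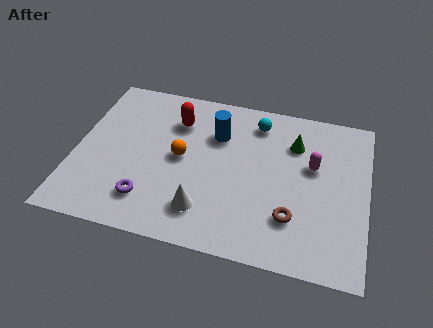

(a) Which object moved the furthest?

the red capsule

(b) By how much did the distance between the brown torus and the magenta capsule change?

-1.5

They were about 4.1 units apart before and 2.6 after — 1.5 units closer together.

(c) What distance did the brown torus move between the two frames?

1.0

The brown torus was near (8.8, 2.5) before and (7.9, 2.0) after, so it travelled √(0.9² + 0.5²) ≈ 1.0 units.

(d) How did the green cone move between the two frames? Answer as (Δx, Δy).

(1.1, 1.0)

The green cone was at about (6.7, 4.4) and moved to about (7.8, 5.4).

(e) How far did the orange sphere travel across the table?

2.7

From (2.0, 5.8) to (3.8, 3.8), the orange sphere covered √(1.8² + 2.0²) ≈ 2.7 units.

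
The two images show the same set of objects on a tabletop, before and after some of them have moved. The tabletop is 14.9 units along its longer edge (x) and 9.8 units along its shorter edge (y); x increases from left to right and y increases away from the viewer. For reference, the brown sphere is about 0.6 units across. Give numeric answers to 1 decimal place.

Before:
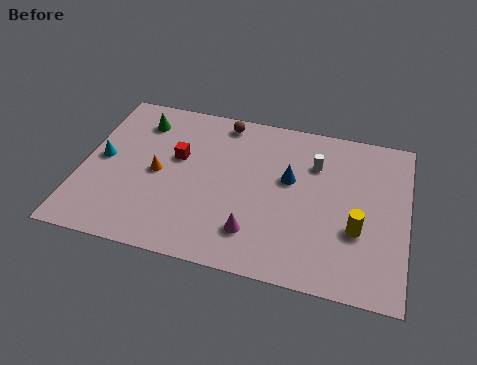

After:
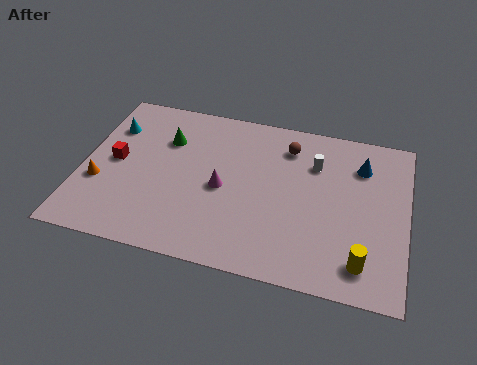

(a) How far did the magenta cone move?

2.8

The magenta cone moved from about (8.1, 2.2) to (6.5, 4.5), a distance of √(1.6² + 2.3²) ≈ 2.8.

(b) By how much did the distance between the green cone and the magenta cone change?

-4.3

The distance was about 8.0 in the first image and 3.7 in the second, so they moved 4.3 units closer together.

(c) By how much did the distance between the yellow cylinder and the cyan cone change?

+1.2

The distance was about 11.9 in the first image and 13.1 in the second, so they moved 1.2 units further apart.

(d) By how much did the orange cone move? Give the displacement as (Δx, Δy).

(-2.6, -1.2)

From the two frames, the orange cone sits at roughly (3.5, 4.7) before and (0.9, 3.5) after.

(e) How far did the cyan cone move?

2.1

The cyan cone was near (0.9, 5.0) before and (1.1, 7.1) after, so it travelled √(0.2² + 2.1²) ≈ 2.1 units.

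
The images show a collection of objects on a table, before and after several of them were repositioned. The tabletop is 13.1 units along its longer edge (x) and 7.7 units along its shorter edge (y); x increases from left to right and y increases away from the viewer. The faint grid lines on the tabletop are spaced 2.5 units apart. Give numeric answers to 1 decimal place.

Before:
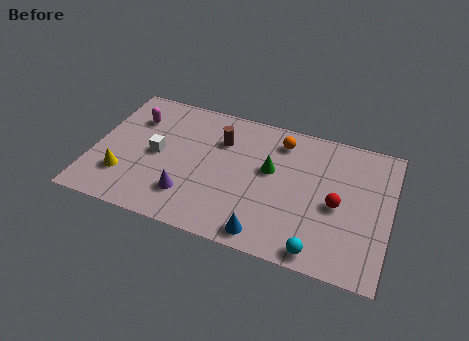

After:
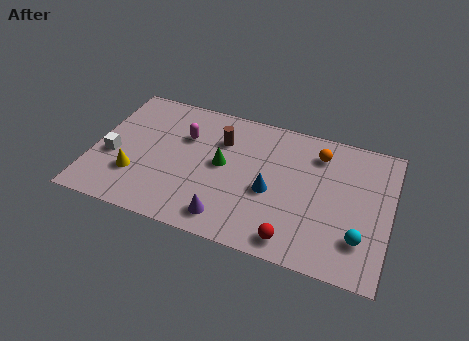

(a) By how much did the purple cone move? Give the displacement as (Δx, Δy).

(1.8, -0.7)

The purple cone was at about (4.4, 1.9) and moved to about (6.2, 1.2).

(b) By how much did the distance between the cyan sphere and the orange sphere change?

-1.3

They were about 5.9 units apart before and 4.6 after — 1.3 units closer together.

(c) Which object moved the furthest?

the red sphere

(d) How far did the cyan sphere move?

2.1

The cyan sphere was near (10.2, 0.8) before and (11.9, 2.0) after, so it travelled √(1.7² + 1.2²) ≈ 2.1 units.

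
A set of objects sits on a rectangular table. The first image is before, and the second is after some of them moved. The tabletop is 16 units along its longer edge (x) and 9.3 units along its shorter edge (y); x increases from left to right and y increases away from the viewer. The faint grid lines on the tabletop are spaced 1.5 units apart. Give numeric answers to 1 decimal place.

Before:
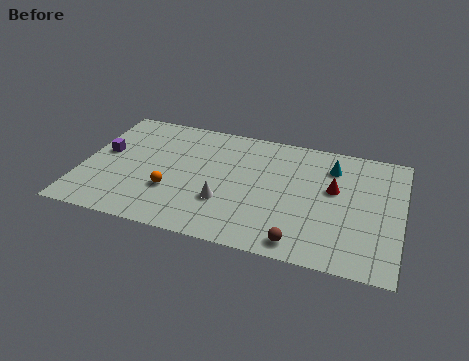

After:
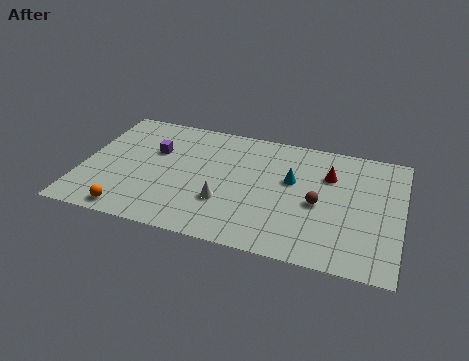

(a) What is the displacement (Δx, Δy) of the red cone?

(-0.3, 1.0)

The red cone started near (12.6, 5.5) and ended near (12.3, 6.5).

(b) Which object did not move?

the white cone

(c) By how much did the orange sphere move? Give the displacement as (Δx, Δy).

(-1.9, -2.1)

The orange sphere was at about (4.6, 3.1) and moved to about (2.7, 1.0).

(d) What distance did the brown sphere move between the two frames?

3.2

The brown sphere was near (11.2, 1.1) before and (11.9, 4.2) after, so it travelled √(0.7² + 3.1²) ≈ 3.2 units.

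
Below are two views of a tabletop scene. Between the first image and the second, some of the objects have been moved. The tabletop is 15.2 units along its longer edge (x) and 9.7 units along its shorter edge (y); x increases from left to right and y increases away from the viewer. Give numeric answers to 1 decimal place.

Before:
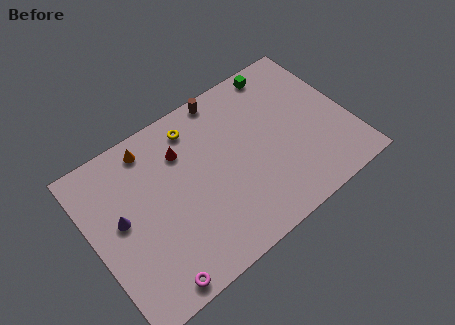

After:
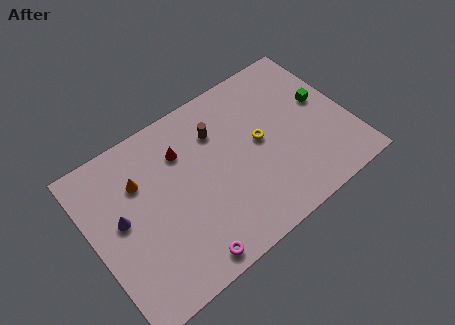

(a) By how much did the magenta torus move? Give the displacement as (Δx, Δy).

(2.0, 0.1)

The magenta torus started near (2.7, 0.9) and ended near (4.7, 1.0).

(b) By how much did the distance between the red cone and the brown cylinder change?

-1.3

The distance was about 3.4 in the first image and 2.1 in the second, so they moved 1.3 units closer together.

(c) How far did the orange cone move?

1.8

From (4.0, 8.4) to (3.1, 6.8), the orange cone covered √(0.9² + 1.6²) ≈ 1.8 units.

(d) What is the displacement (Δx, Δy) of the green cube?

(1.9, -3.2)

From the two frames, the green cube sits at roughly (12.0, 8.7) before and (13.9, 5.5) after.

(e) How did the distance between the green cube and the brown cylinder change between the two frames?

+2.9

The distance was about 3.4 in the first image and 6.3 in the second, so they moved 2.9 units further apart.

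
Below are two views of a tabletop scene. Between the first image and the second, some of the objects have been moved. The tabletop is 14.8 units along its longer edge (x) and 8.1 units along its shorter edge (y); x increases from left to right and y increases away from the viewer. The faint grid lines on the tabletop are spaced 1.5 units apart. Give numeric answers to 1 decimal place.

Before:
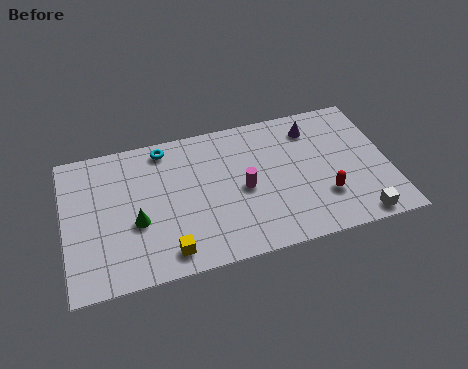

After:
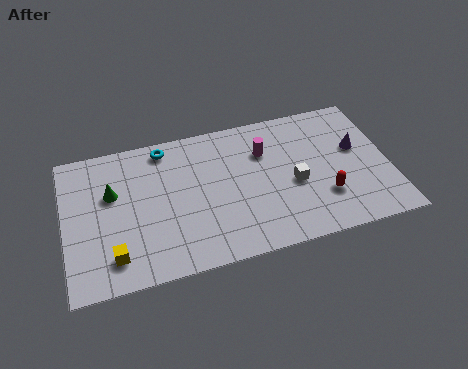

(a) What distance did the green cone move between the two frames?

2.1

From (3.2, 3.2) to (2.2, 5.1), the green cone covered √(1.0² + 1.9²) ≈ 2.1 units.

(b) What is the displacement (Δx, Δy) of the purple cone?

(1.9, -1.7)

The purple cone started near (11.5, 6.5) and ended near (13.4, 4.8).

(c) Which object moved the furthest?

the white cube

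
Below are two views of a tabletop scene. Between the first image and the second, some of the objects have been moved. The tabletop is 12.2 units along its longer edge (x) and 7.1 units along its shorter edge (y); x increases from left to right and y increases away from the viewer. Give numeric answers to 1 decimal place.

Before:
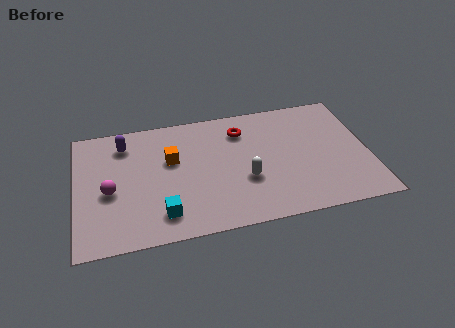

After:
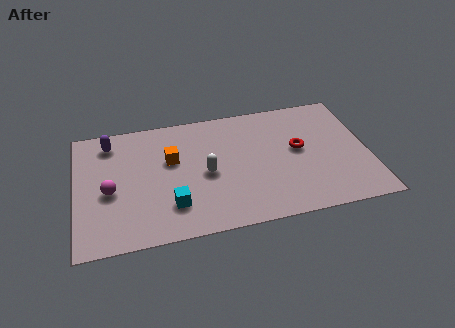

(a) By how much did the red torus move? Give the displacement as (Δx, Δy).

(2.3, -1.6)

The red torus started near (7.0, 5.5) and ended near (9.3, 3.9).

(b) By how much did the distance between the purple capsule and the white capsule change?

-1.1

They were about 5.8 units apart before and 4.7 after — 1.1 units closer together.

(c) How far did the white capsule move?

1.7

The white capsule moved from about (7.0, 2.6) to (5.4, 3.3), a distance of √(1.6² + 0.7²) ≈ 1.7.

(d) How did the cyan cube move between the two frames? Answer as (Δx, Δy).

(0.4, 0.4)

The cyan cube started near (3.5, 1.4) and ended near (3.9, 1.8).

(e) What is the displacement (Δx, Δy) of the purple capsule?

(-0.6, 0.2)

The purple capsule was at about (2.1, 5.7) and moved to about (1.5, 5.9).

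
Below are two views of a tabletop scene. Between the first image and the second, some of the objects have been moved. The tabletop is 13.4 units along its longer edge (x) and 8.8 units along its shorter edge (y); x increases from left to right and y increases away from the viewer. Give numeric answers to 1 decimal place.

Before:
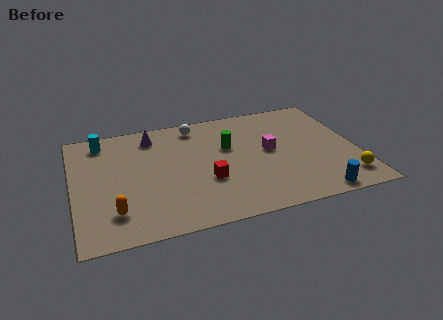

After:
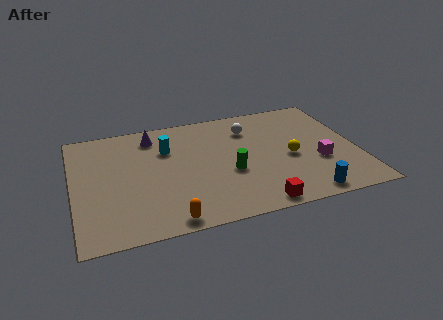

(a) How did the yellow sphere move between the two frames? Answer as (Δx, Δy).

(-2.4, 2.3)

From the two frames, the yellow sphere sits at roughly (12.6, 1.6) before and (10.2, 3.9) after.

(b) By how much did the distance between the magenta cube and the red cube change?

+0.6

The distance was about 3.4 in the first image and 4.0 in the second, so they moved 0.6 units further apart.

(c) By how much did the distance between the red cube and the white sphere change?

+1.5

Before: roughly 4.4 units apart; after: 5.9. That's 1.5 units further apart.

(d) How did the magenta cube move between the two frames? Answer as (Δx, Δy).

(2.2, -1.5)

The magenta cube started near (9.3, 4.7) and ended near (11.5, 3.2).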